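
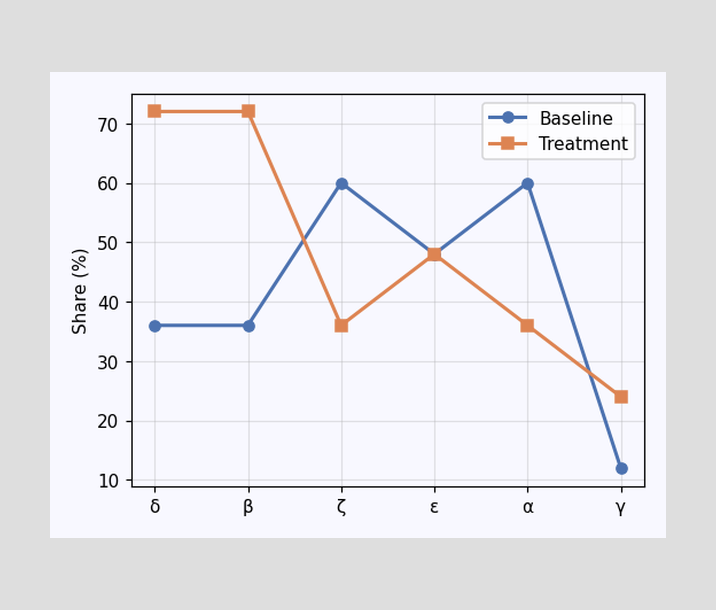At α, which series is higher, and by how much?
At α, Baseline sits above the other line by 24%.

Baseline, by 24%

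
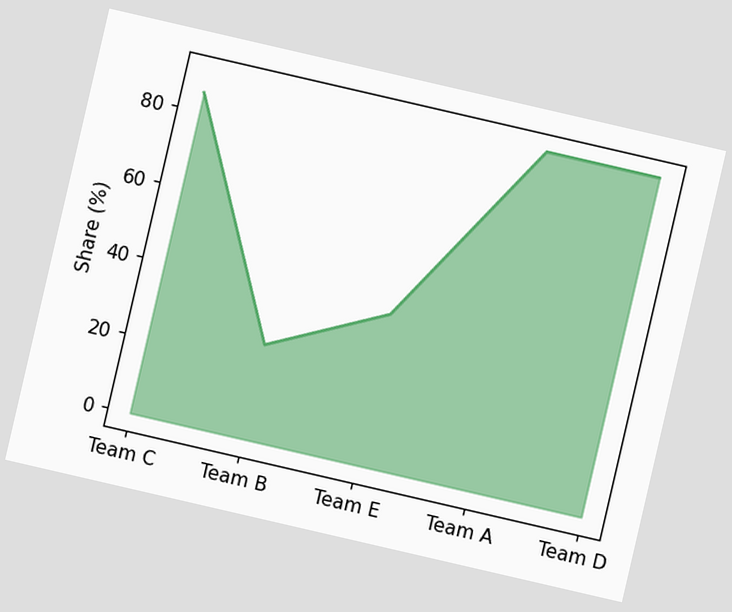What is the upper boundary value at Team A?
90%

The chart is tilted about 13° clockwise. At Team A the upper boundary is at 90%.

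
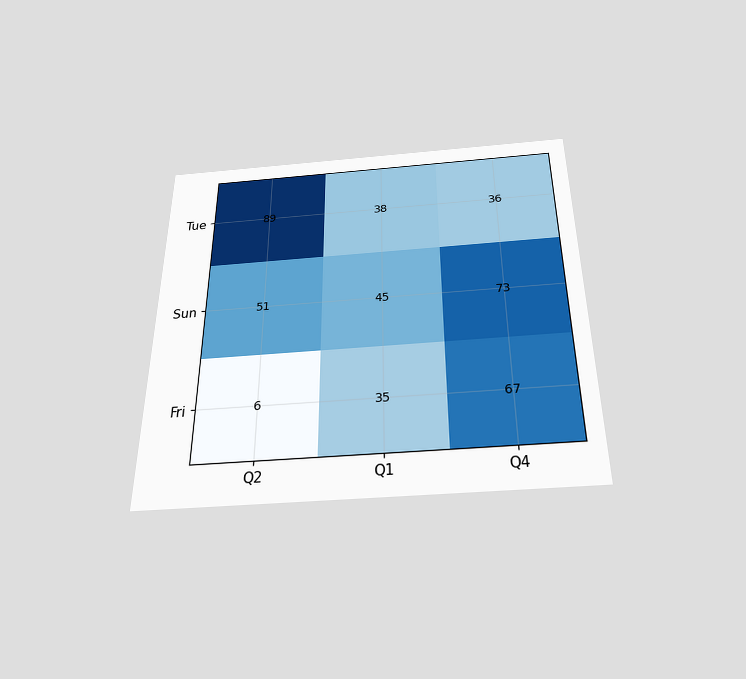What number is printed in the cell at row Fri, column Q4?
The chart is viewed slightly from below. The (Fri, Q4) cell reads 67.

67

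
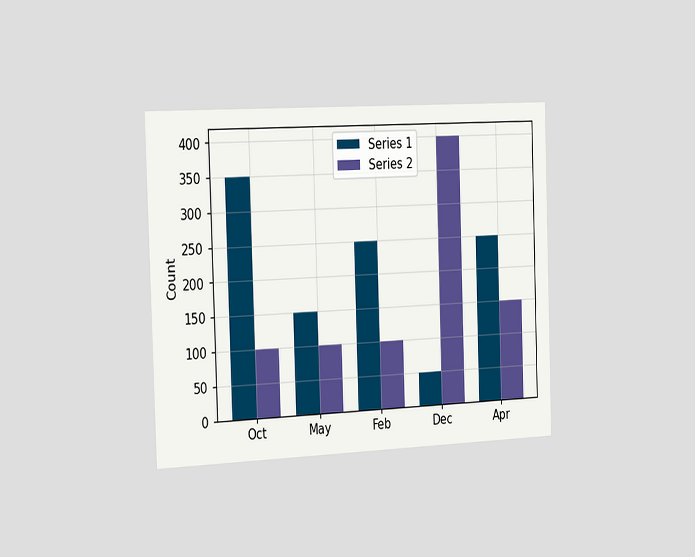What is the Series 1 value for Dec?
50

The chart is viewed slightly from the left. The Series 1 bar at Dec reaches 50 on the y-axis.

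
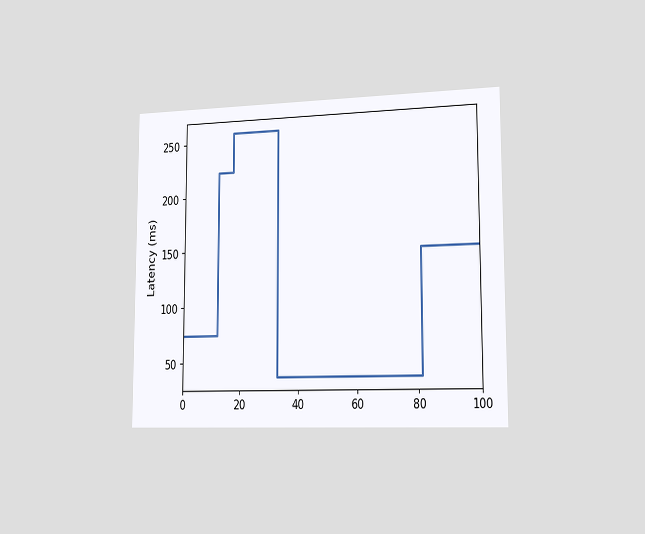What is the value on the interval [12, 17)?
222ms

The chart is viewed slightly from the right. On [12, 17) the step sits at 222ms.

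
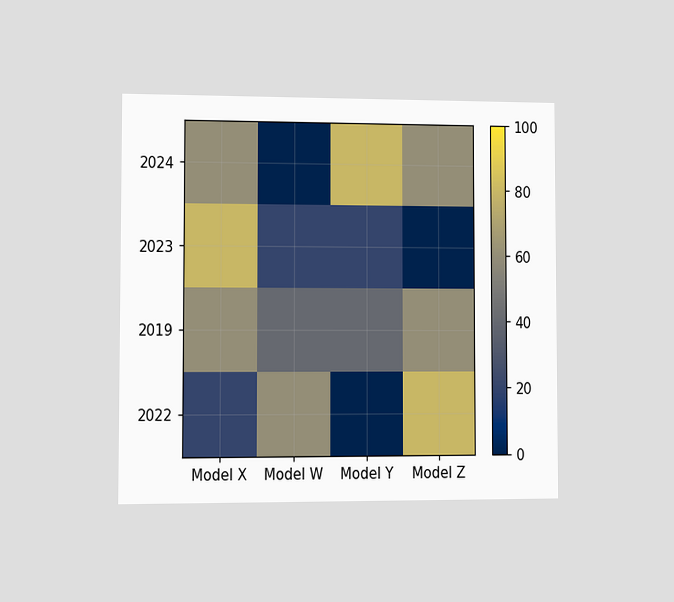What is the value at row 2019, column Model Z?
The chart is viewed at a slight angle. Matching cell (2019, Model Z) against the colorbar gives 60.

60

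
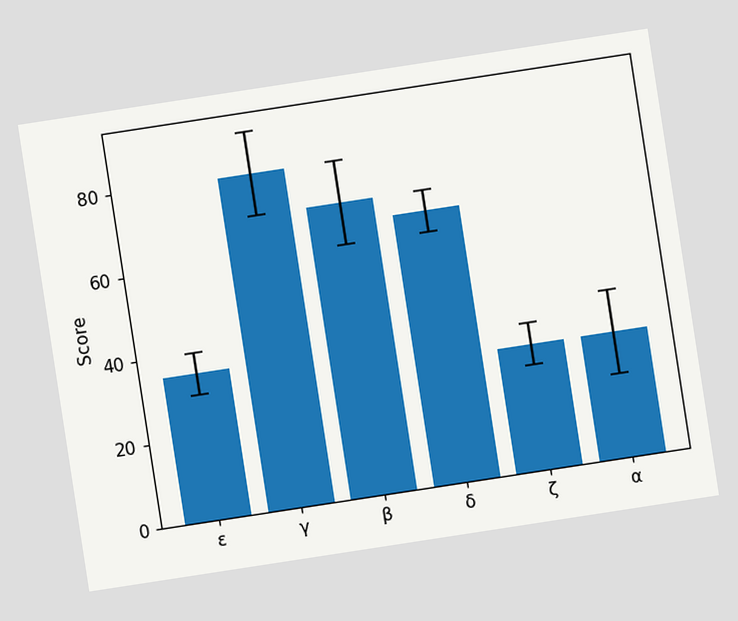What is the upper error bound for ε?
40

The chart is tilted about 9° counter-clockwise. The ε bar's upper whisker reaches 40.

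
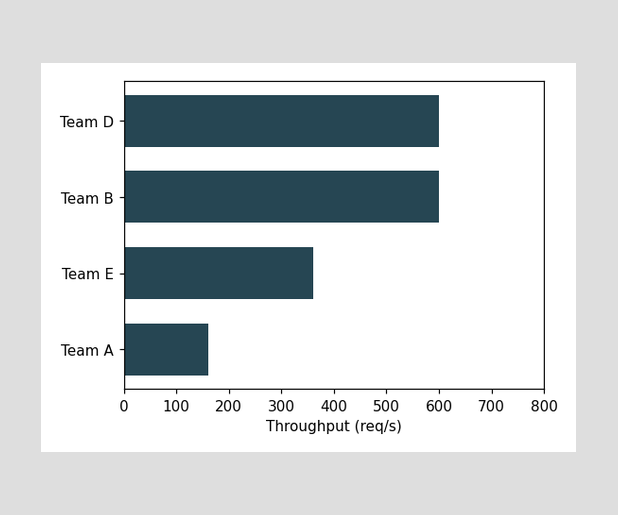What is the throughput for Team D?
600req/s

Reading along the chart's x-axis, the Team D bar reaches 600req/s.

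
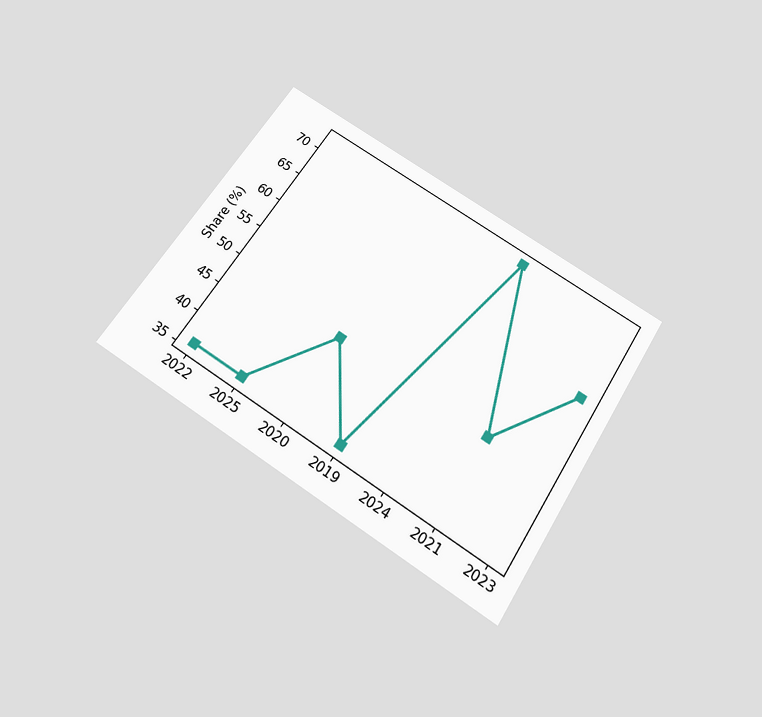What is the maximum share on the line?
72%

The chart is tilted about 33° clockwise and viewed slightly from below. The highest point is at 2024, and reading across to the y-axis gives 72%.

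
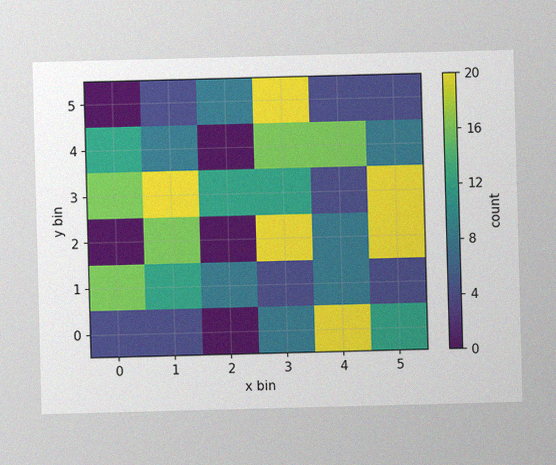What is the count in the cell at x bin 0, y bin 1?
The image has some photo noise and uneven lighting. Matching the cell (0, 1) against the colorbar gives 16.

16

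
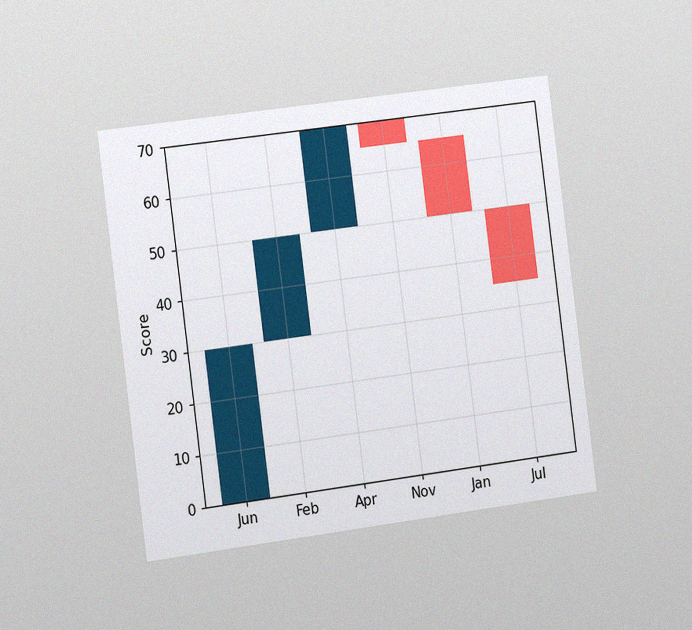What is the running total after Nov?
65

The chart is tilted about 7° counter-clockwise and viewed slightly from the left, with some photo noise. After Nov the running total reaches 65.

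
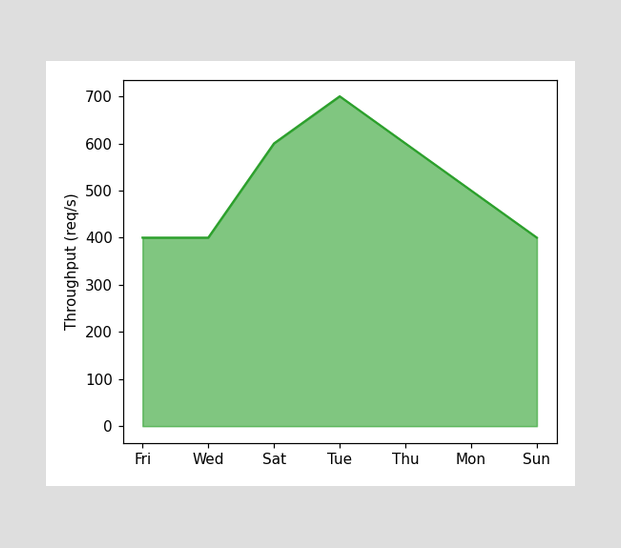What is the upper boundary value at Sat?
At Sat the upper boundary is at 600req/s.

600req/s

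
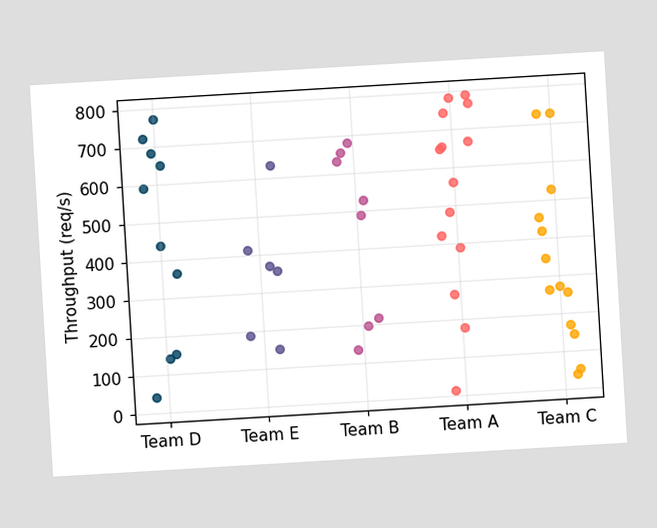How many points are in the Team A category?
The chart is tilted about 3° counter-clockwise. Counting the markers in the Team A column gives 14.

14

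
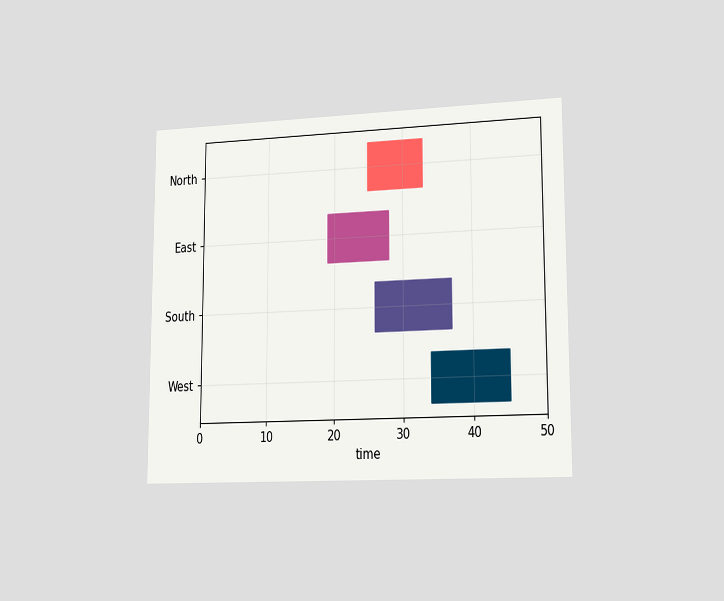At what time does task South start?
The chart is viewed slightly from the right. The South bar begins at t=26.

26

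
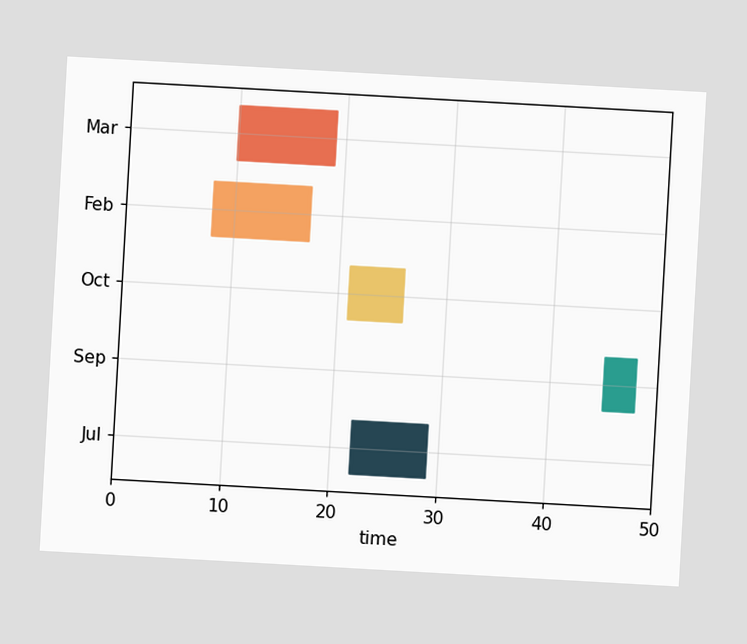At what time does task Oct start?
The chart is tilted about 3° clockwise. The Oct bar begins at t=21.

21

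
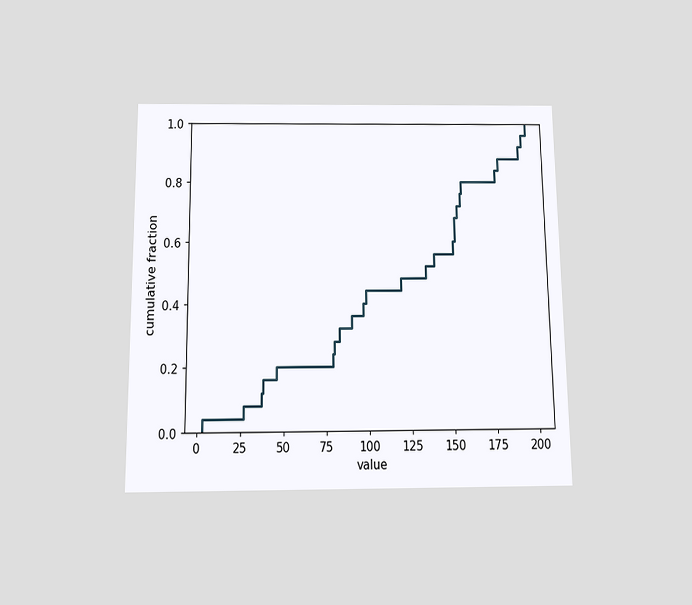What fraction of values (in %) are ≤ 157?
The chart is viewed slightly from below. At x=157 the ECDF step is at 76%.

76%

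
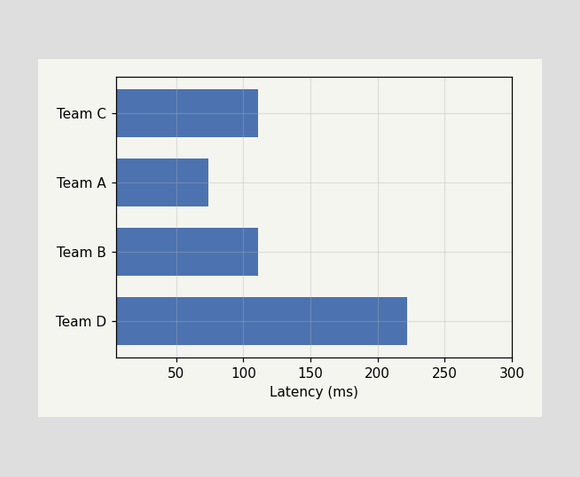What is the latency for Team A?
74ms

Reading along the chart's x-axis, the Team A bar reaches 74ms.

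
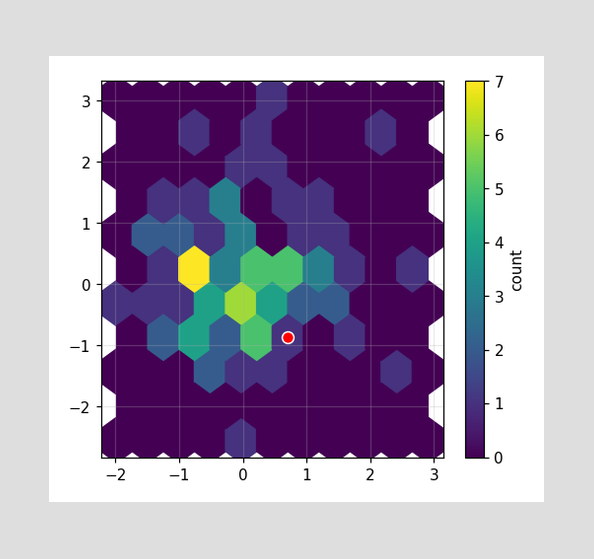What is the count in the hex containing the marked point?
The marked hex reads 1 on the colorbar.

1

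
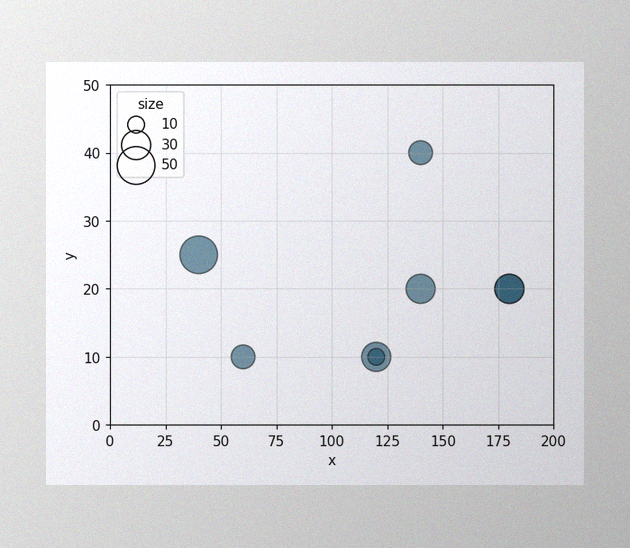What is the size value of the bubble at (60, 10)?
The image has some photo noise and uneven lighting. Matching the bubble at (60, 10) against the size legend gives 20.

20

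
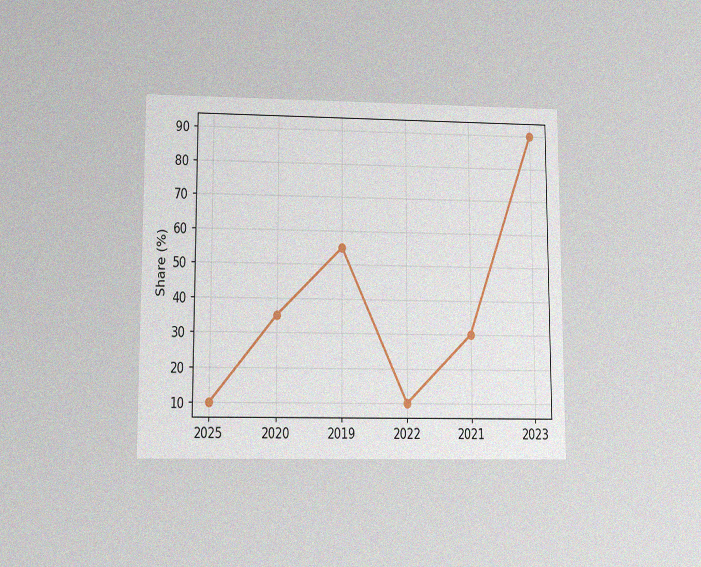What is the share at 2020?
35%

The chart is viewed at a slight angle, with some photo noise. At 2020, the line is at 35%.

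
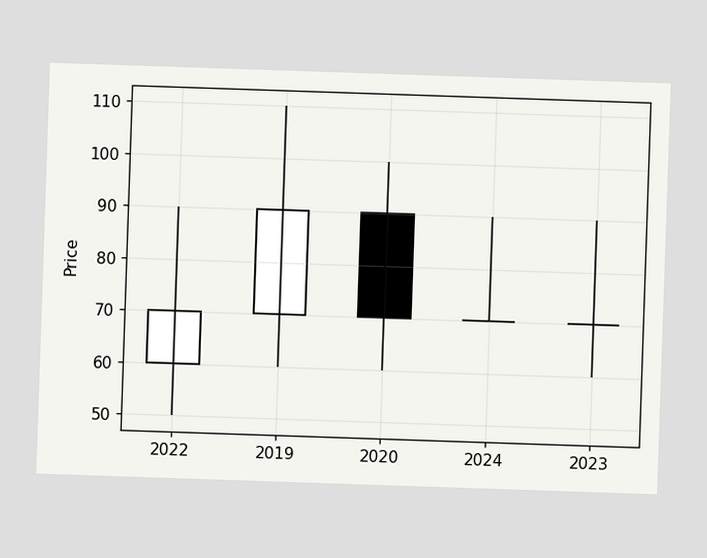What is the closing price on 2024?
70

The 2024 candle closes at 70.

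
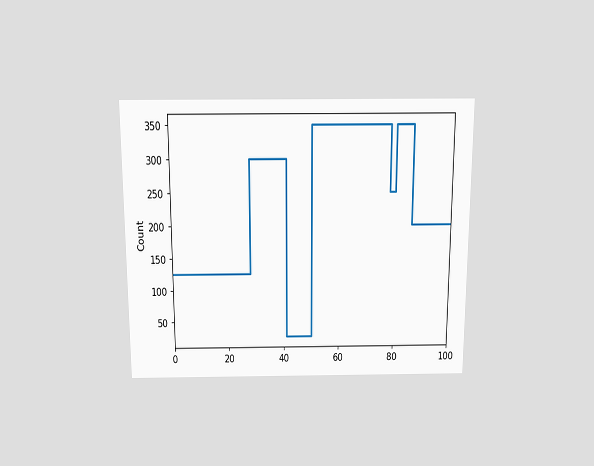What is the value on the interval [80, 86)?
The chart is viewed slightly from above. On [80, 86) the step sits at 350.

350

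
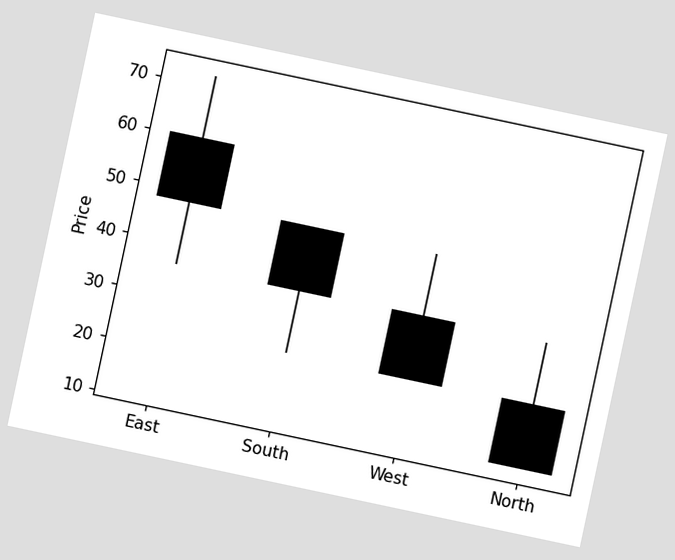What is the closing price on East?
The chart is tilted about 12° clockwise. The East candle closes at 48.

48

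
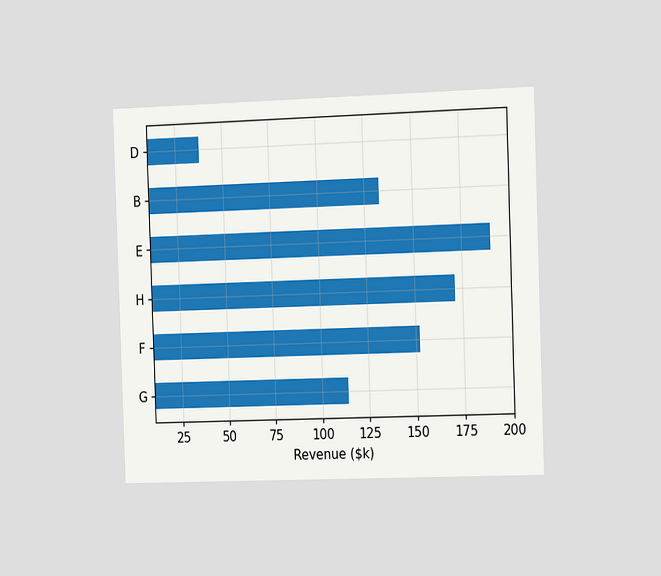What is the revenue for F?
The chart is tilted about 2° counter-clockwise and viewed slightly from the right. Reading along the chart's x-axis, the F bar reaches $152k.

$152k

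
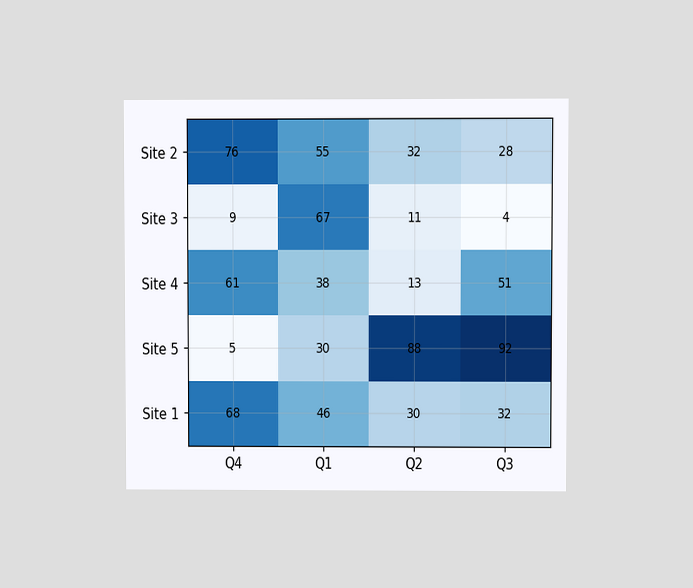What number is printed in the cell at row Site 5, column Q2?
The chart is viewed at a slight angle. The (Site 5, Q2) cell reads 88.

88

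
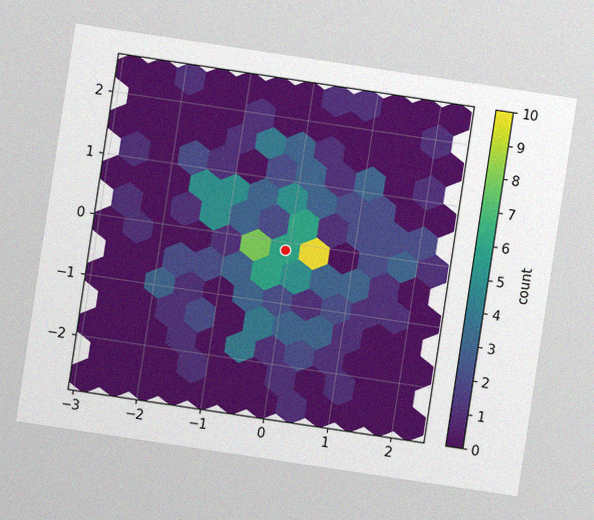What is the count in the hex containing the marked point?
The chart is tilted about 9° clockwise, with some photo noise. The marked hex reads 6 on the colorbar.

6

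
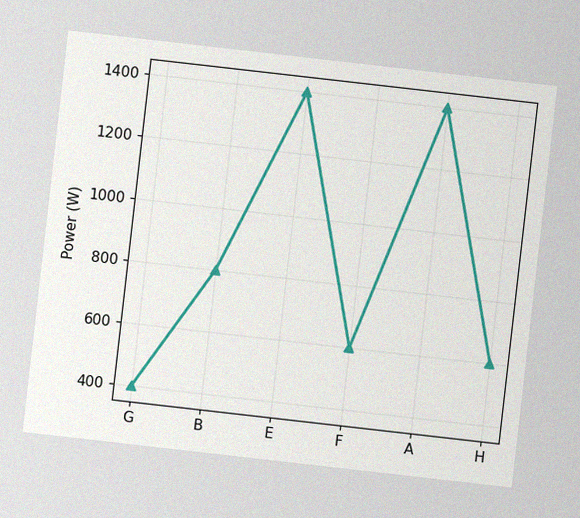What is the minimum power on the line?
400W

The chart is tilted about 6° clockwise, with some photo noise. The lowest point is at G, and reading across to the y-axis gives 400W.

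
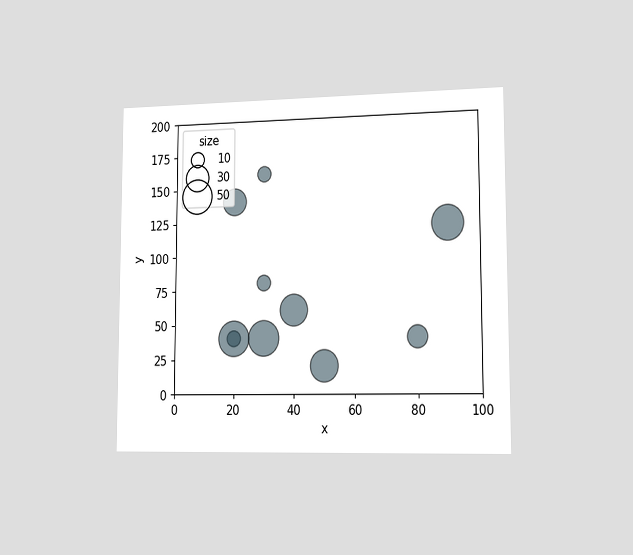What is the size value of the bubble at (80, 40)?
20

The chart is viewed slightly from the right. Matching the bubble at (80, 40) against the size legend gives 20.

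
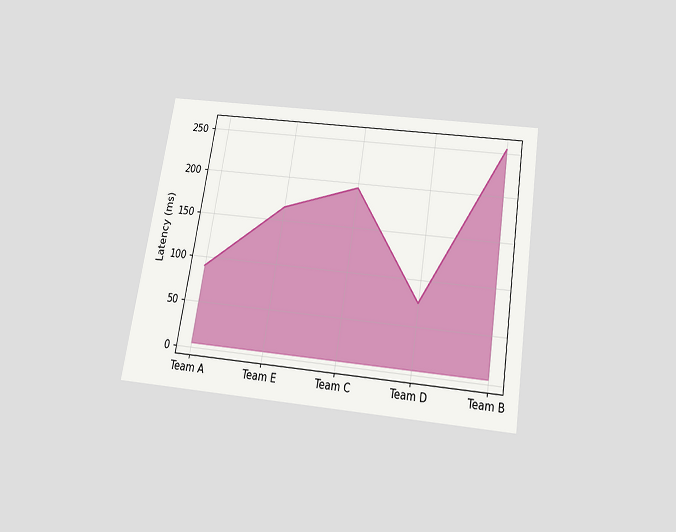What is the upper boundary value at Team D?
The chart is tilted about 9° clockwise and viewed slightly from below. At Team D the upper boundary is at 75ms.

75ms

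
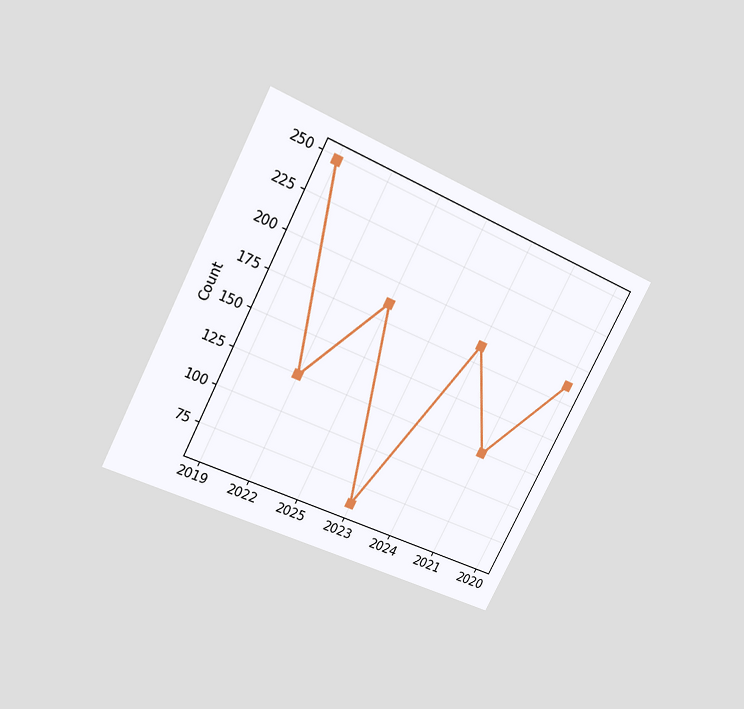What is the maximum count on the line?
The chart is tilted about 27° clockwise and viewed slightly from above. The highest point is at 2019, and reading across to the y-axis gives 248.

248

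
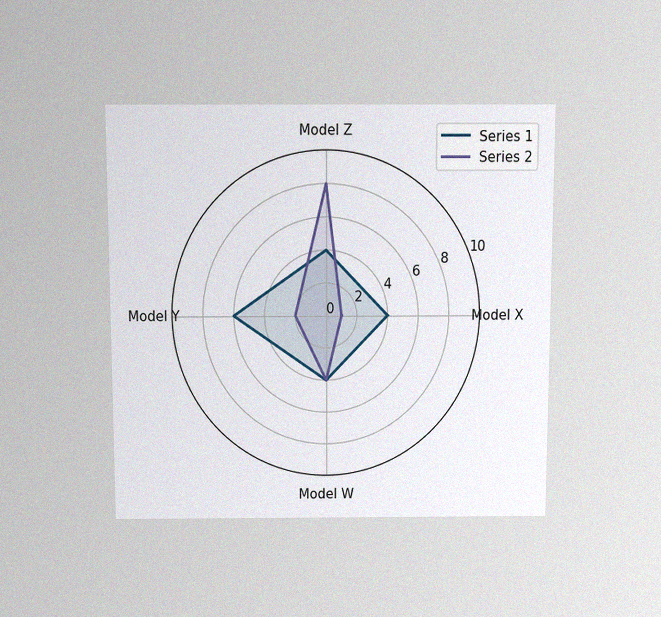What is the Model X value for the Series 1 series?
The chart is viewed slightly from above, with some photo noise. On the Model X axis, Series 1 reaches 4.

4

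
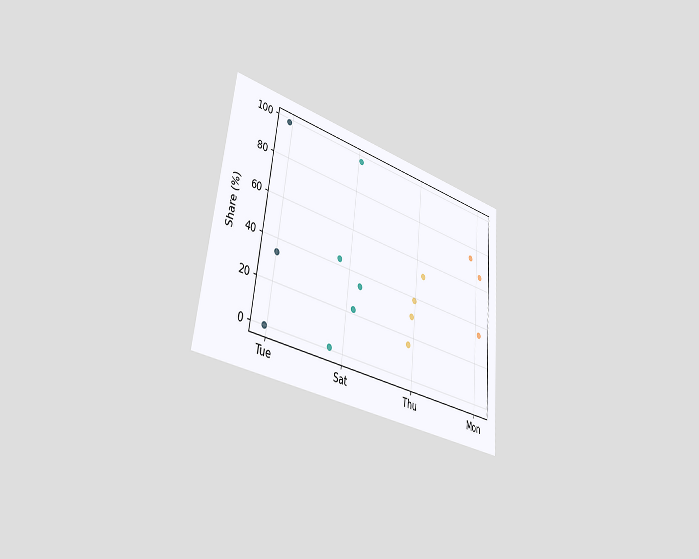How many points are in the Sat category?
5

The chart is tilted about 6° clockwise and viewed slightly from the left. Counting the markers in the Sat column gives 5.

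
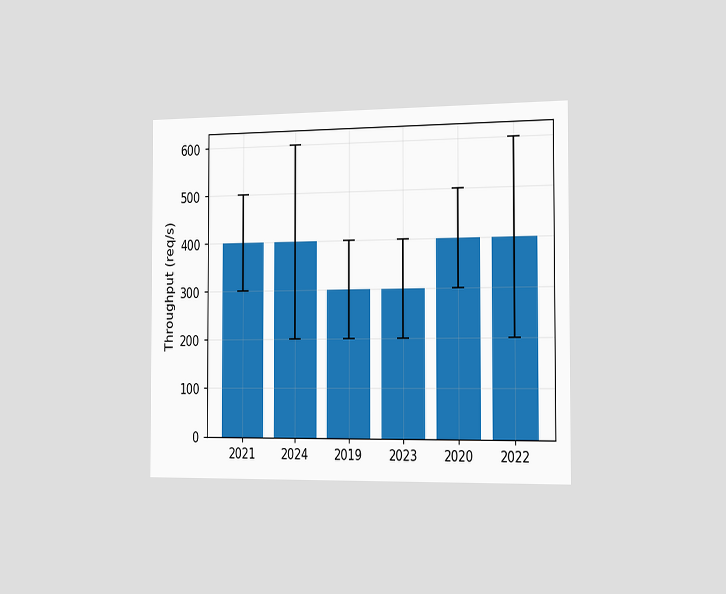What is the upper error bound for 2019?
400req/s

The chart is viewed slightly from the right. The 2019 bar's upper whisker reaches 400req/s.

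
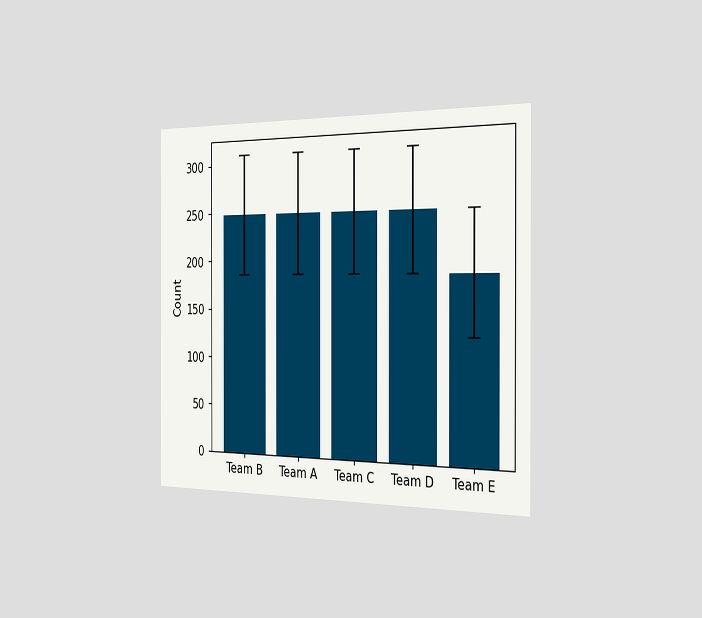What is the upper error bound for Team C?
310

The chart is viewed slightly from the right. The Team C bar's upper whisker reaches 310.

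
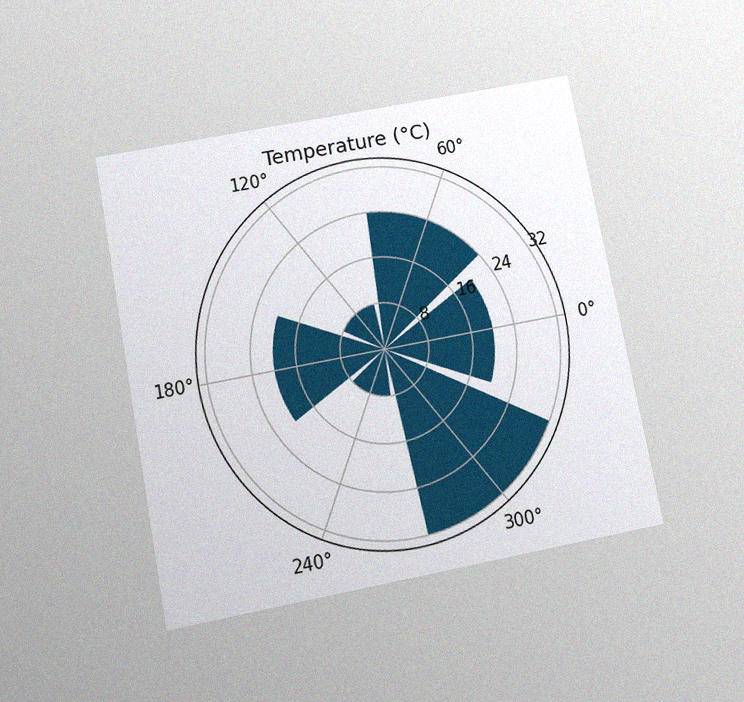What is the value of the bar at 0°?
The chart is tilted about 11° counter-clockwise and viewed slightly from below, with some photo noise. The bar at 0° reaches 20°C on the radial axis.

20°C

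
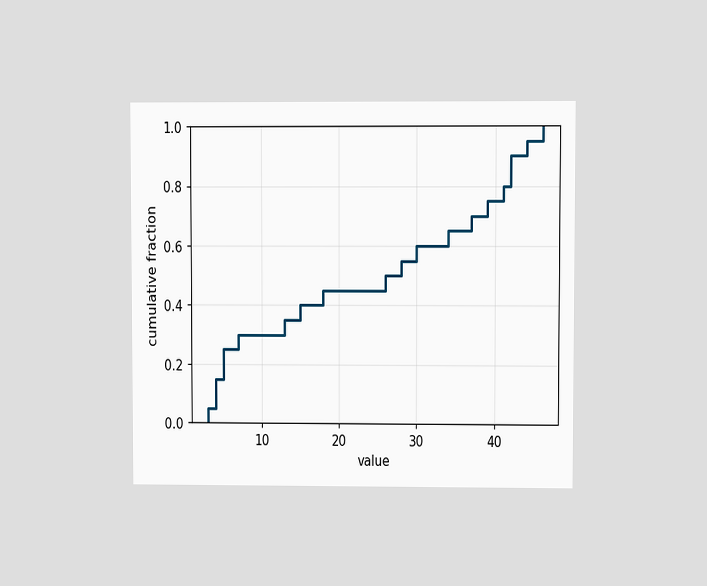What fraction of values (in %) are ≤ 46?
100%

The chart is viewed at a slight angle. At x=46 the ECDF step is at 100%.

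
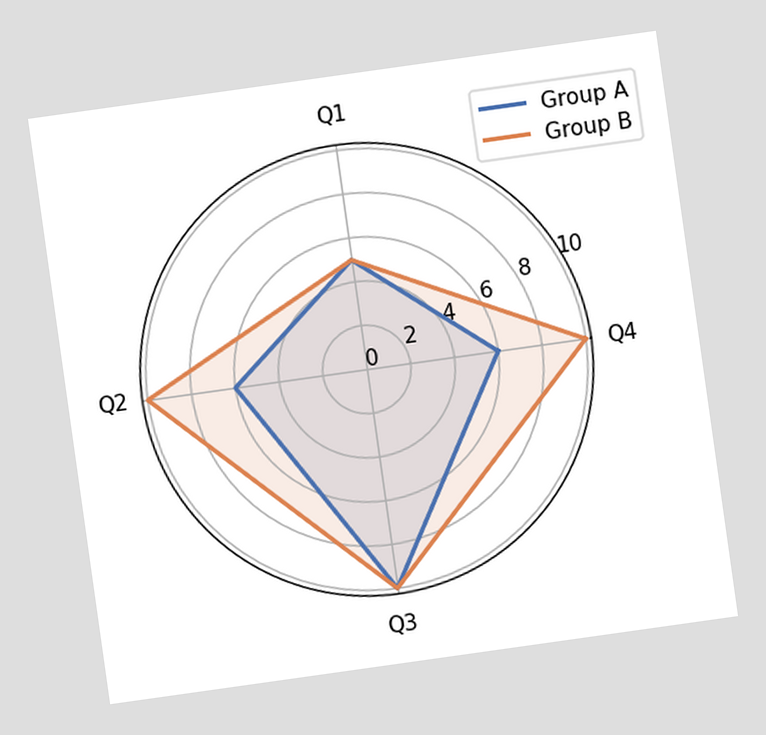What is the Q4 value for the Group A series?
The chart is tilted about 8° counter-clockwise. On the Q4 axis, Group A reaches 6.

6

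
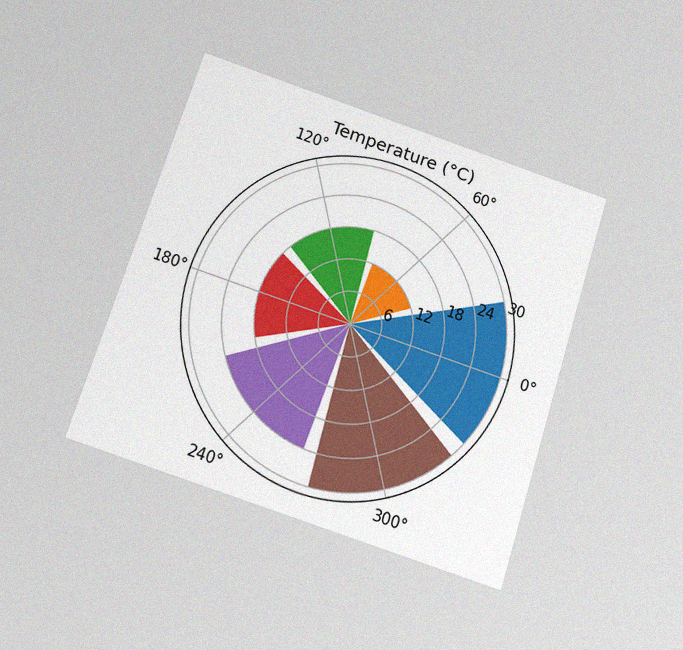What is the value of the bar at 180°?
18°C

The chart is tilted about 18° clockwise and viewed slightly from below, with some photo noise. The bar at 180° reaches 18°C on the radial axis.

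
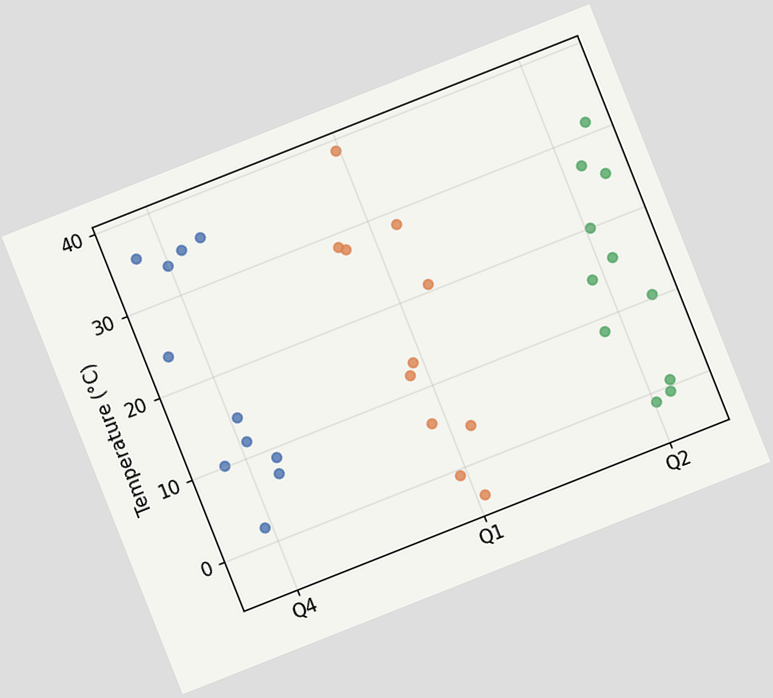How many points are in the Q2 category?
11

The chart is tilted about 22° counter-clockwise. Counting the markers in the Q2 column gives 11.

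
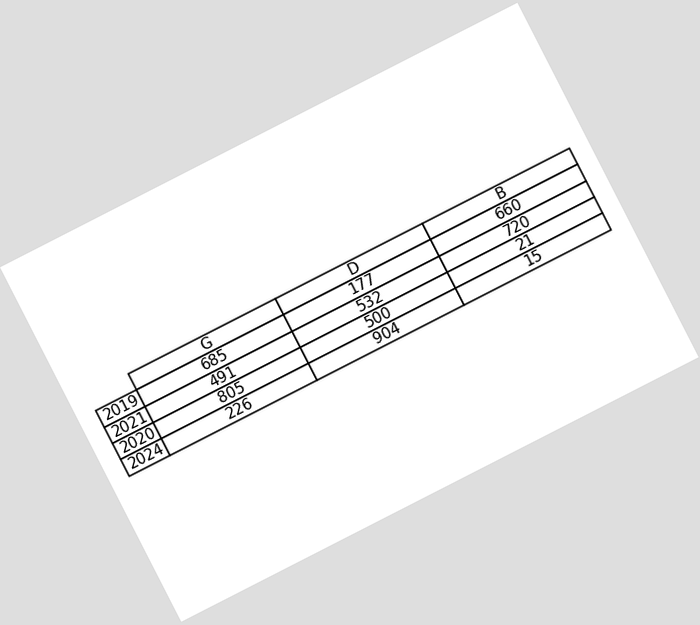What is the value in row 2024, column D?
The chart is tilted about 27° counter-clockwise. The (2024, D) cell reads 904.

904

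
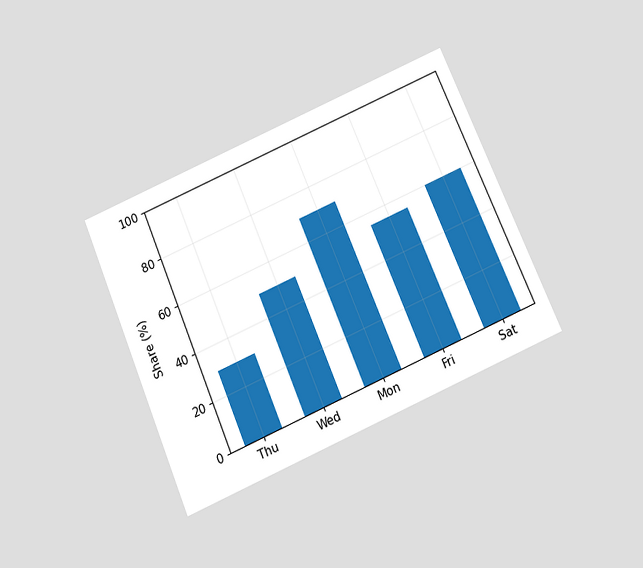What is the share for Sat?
The chart is tilted about 23° counter-clockwise and viewed slightly from below. Reading along the chart's y-axis, the Sat bar reaches 60%.

60%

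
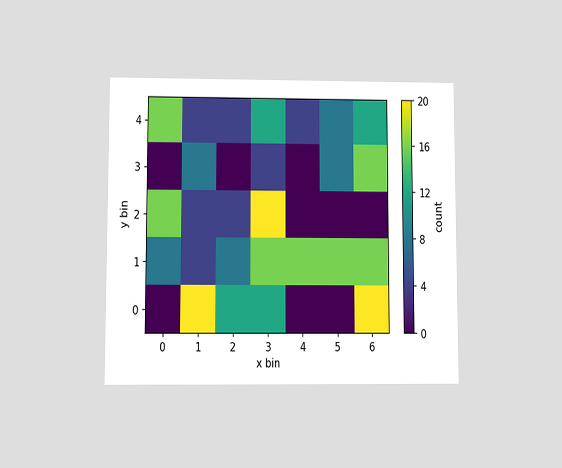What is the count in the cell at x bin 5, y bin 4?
8

The chart is viewed at a slight angle. Matching the cell (5, 4) against the colorbar gives 8.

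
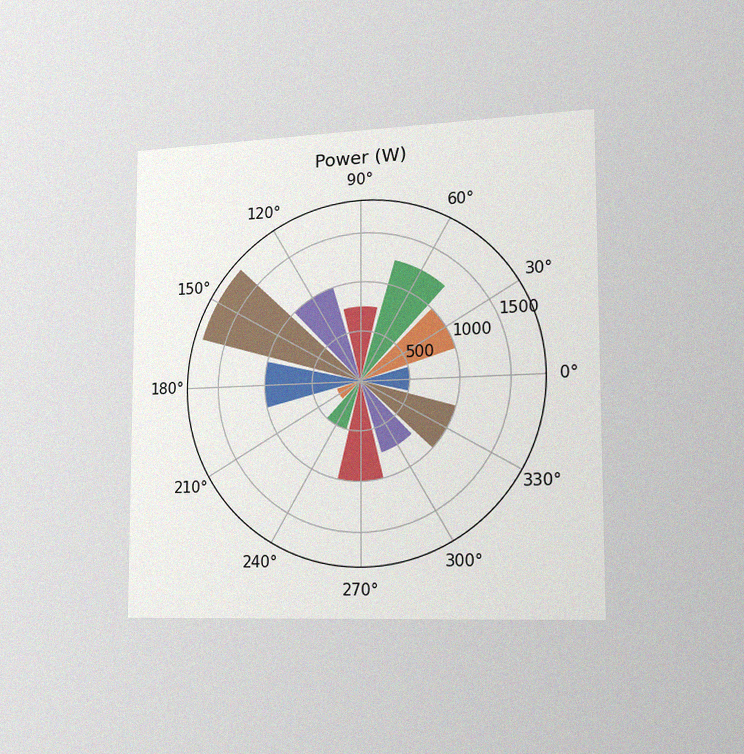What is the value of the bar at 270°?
1000W

The chart is viewed slightly from the right, with some photo noise. The bar at 270° reaches 1000W on the radial axis.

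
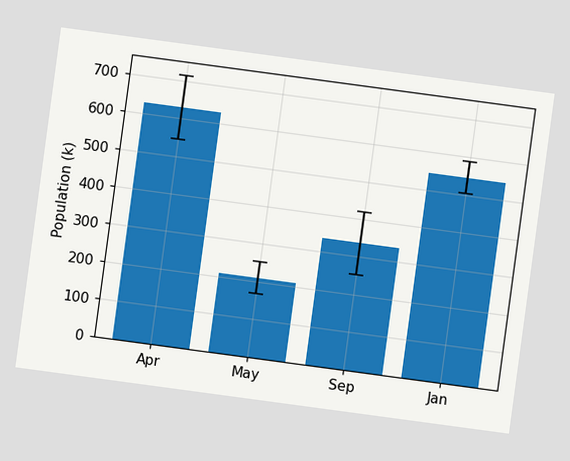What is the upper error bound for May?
252k

The chart is tilted about 8° clockwise. The May bar's upper whisker reaches 252k.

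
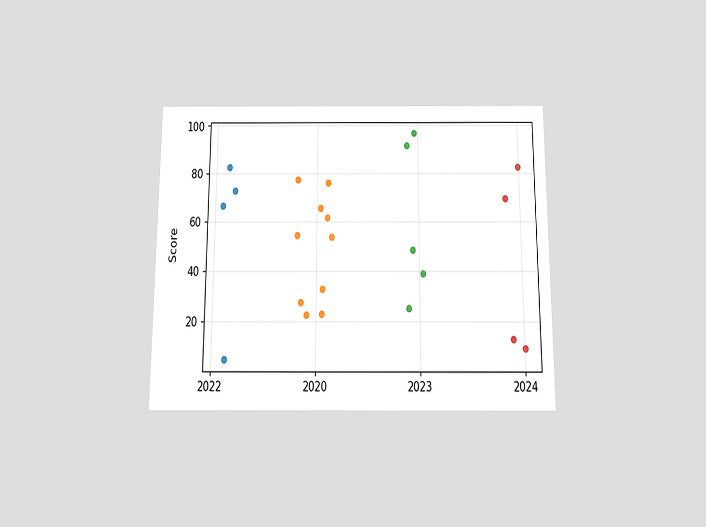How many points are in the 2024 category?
The chart is viewed slightly from below. Counting the markers in the 2024 column gives 4.

4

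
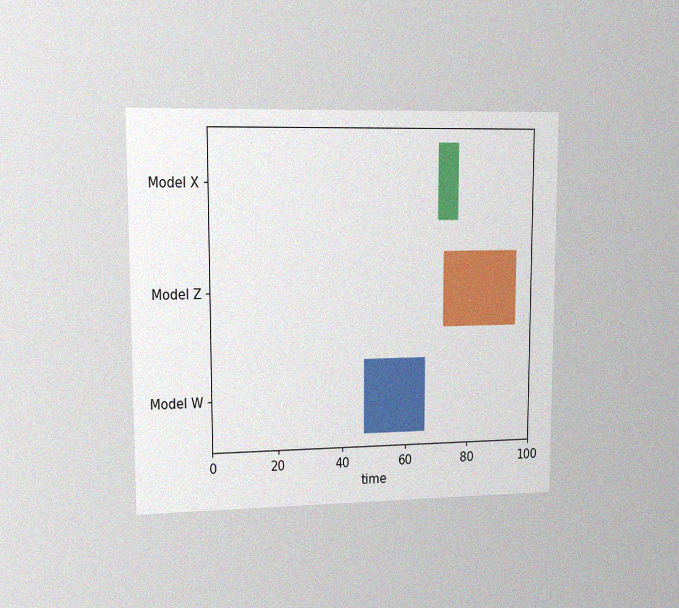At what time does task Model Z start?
72

The chart is viewed at a slight angle, with some photo noise. The Model Z bar begins at t=72.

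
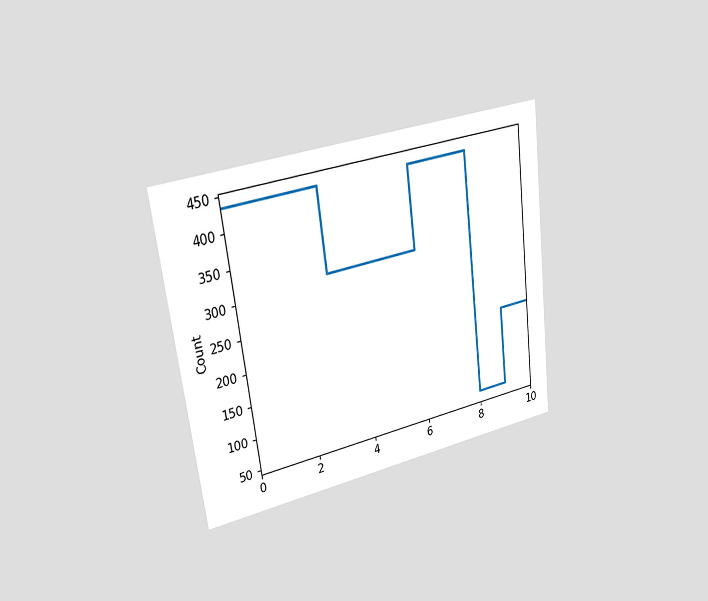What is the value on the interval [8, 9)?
62

The chart is tilted about 7° counter-clockwise and viewed slightly from the left. On [8, 9) the step sits at 62.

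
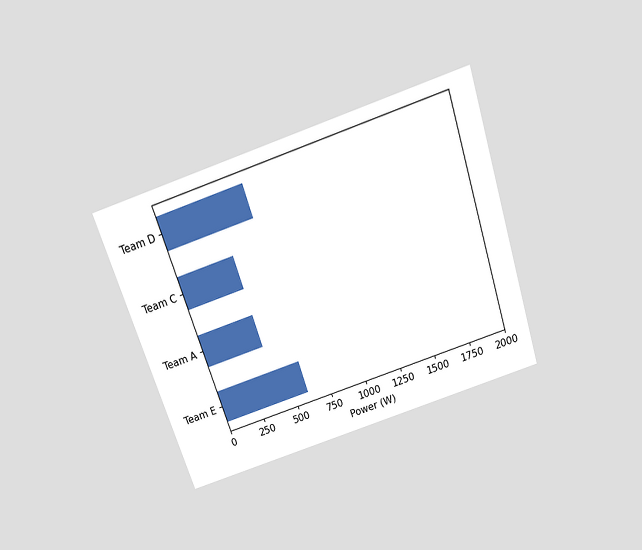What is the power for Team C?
The chart is tilted about 18° counter-clockwise and viewed slightly from above. Reading along the chart's x-axis, the Team C bar reaches 400W.

400W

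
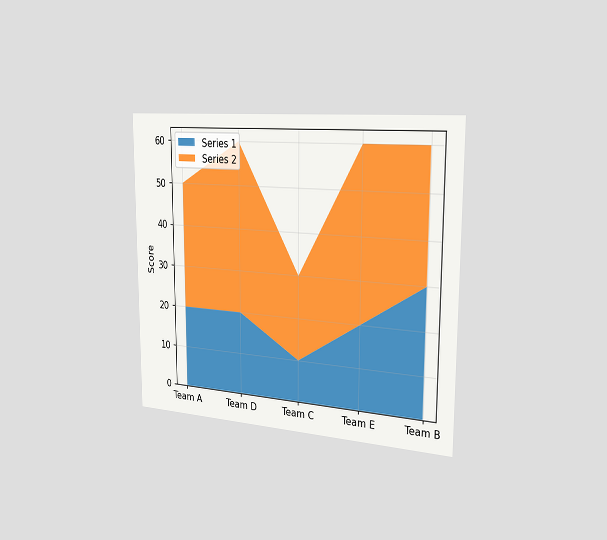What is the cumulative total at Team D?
60

The chart is viewed slightly from the right. The stacked total at Team D reaches 60.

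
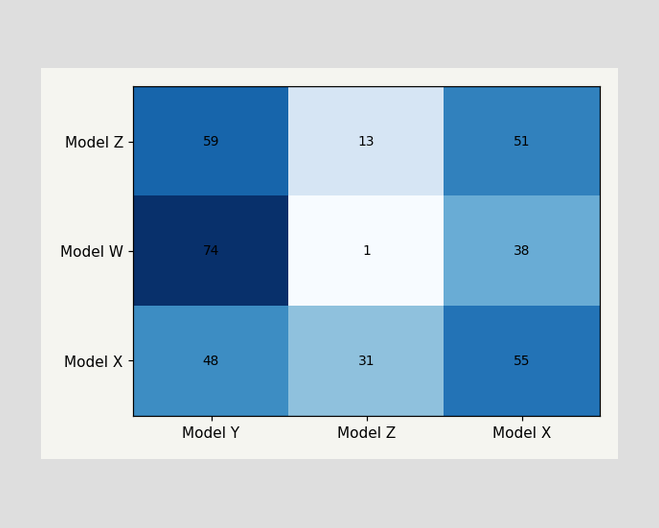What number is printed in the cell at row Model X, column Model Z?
The (Model X, Model Z) cell reads 31.

31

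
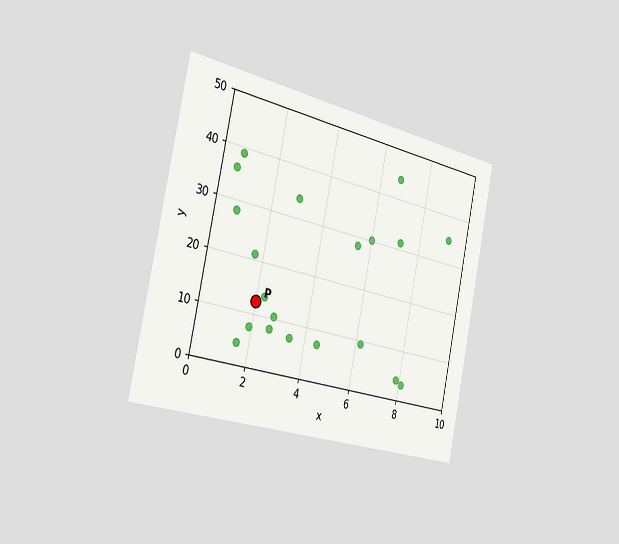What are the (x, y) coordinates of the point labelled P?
(2, 12.5)

The chart is tilted about 12° clockwise and viewed slightly from the left. Following the gridlines from P to each axis, P sits at (2, 12.5).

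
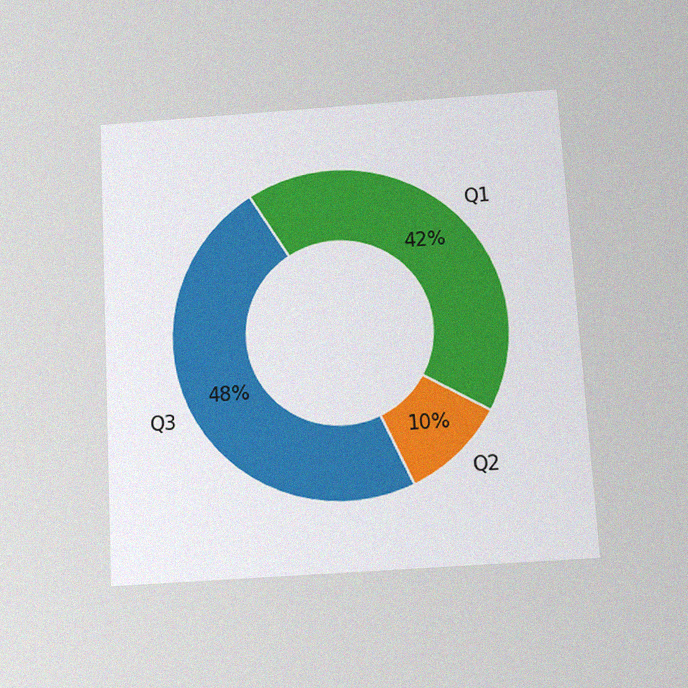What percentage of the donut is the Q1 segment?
42%

The chart is tilted about 3° counter-clockwise and viewed slightly from below, with some photo noise. The Q1 segment takes up 42% of the ring.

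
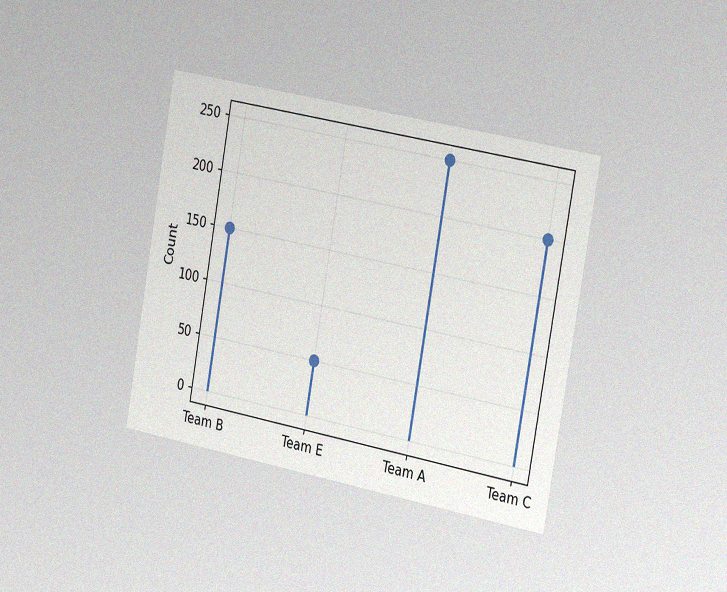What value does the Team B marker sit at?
150

The chart is tilted about 10° clockwise and viewed slightly from the right, with some photo noise. The Team B marker sits at 150.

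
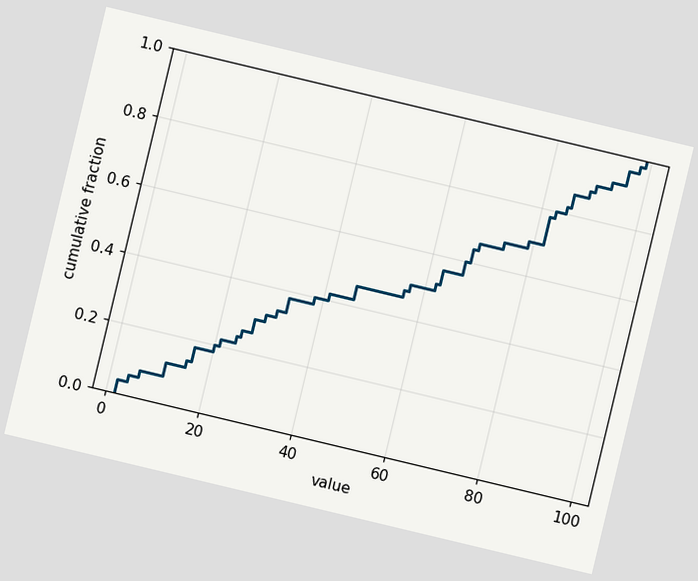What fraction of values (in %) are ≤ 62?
The chart is tilted about 13° clockwise. At x=62 the ECDF step is at 52%.

52%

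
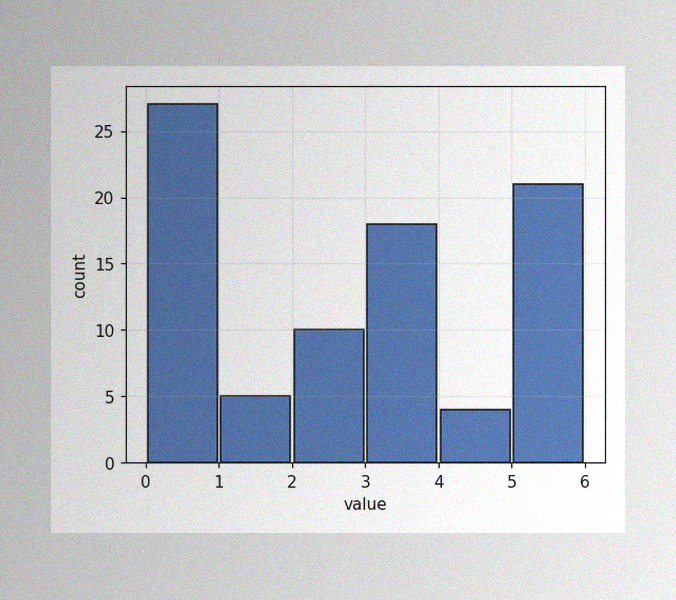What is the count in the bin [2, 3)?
The image has some photo noise and uneven lighting. The [2, 3) bin has height 10.

10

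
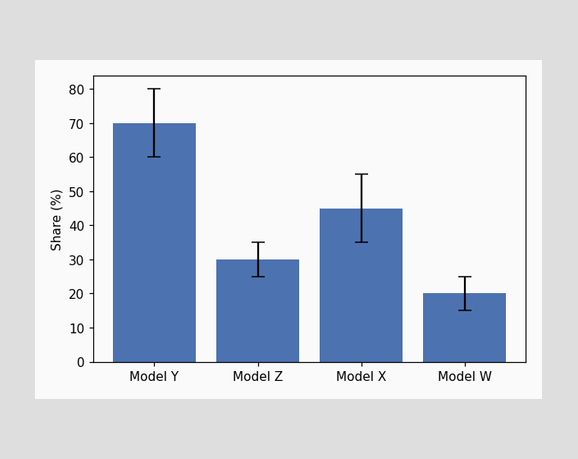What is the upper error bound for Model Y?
The Model Y bar's upper whisker reaches 80%.

80%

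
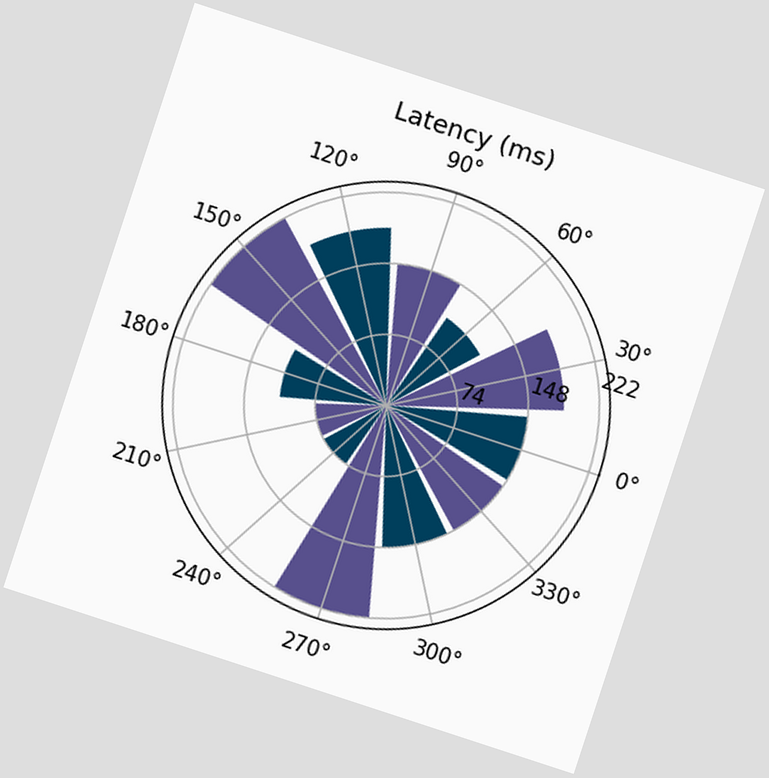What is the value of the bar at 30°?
The chart is tilted about 18° clockwise. The bar at 30° reaches 185ms on the radial axis.

185ms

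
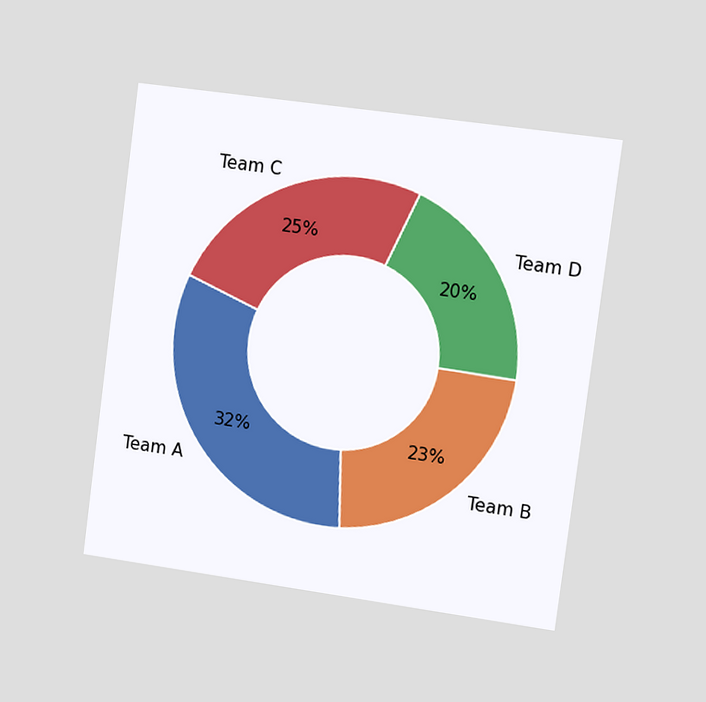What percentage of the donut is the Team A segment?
32%

The chart is tilted about 7° clockwise and viewed slightly from the right. The Team A segment takes up 32% of the ring.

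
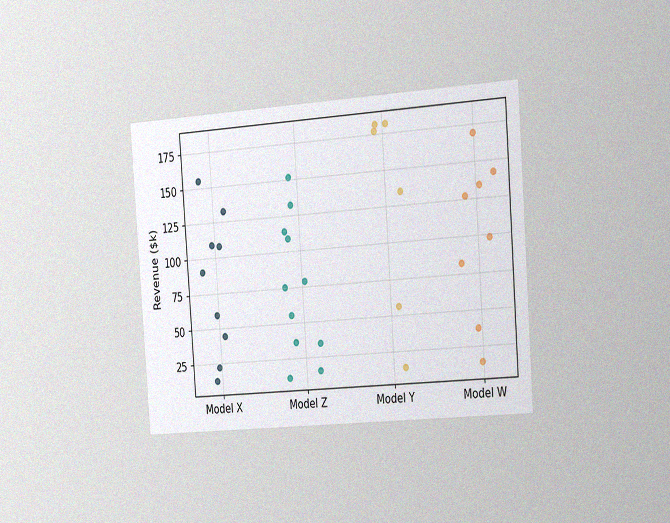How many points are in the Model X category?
The chart is tilted about 4° counter-clockwise and viewed slightly from the right, with some photo noise. Counting the markers in the Model X column gives 9.

9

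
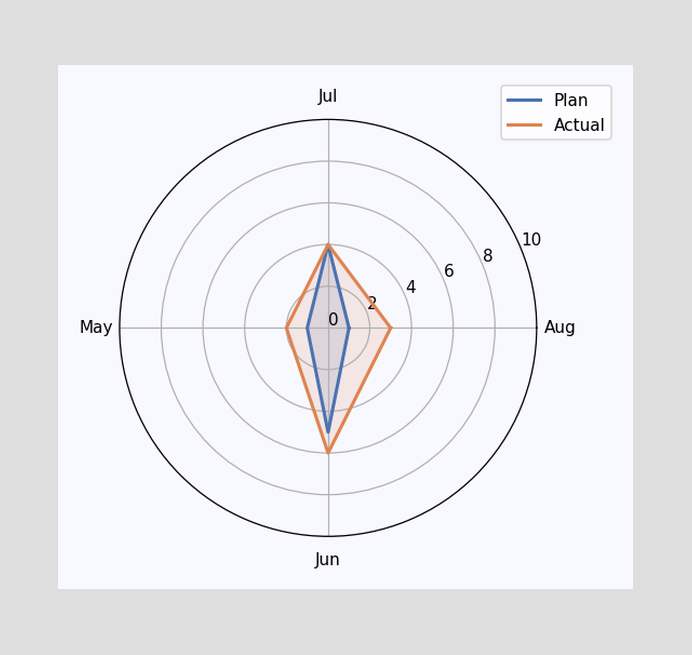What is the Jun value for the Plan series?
5

On the Jun axis, Plan reaches 5.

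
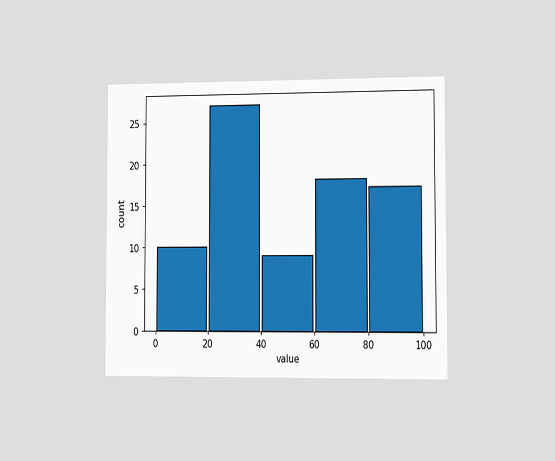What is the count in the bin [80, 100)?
The chart is viewed slightly from the right. The [80, 100) bin has height 17.

17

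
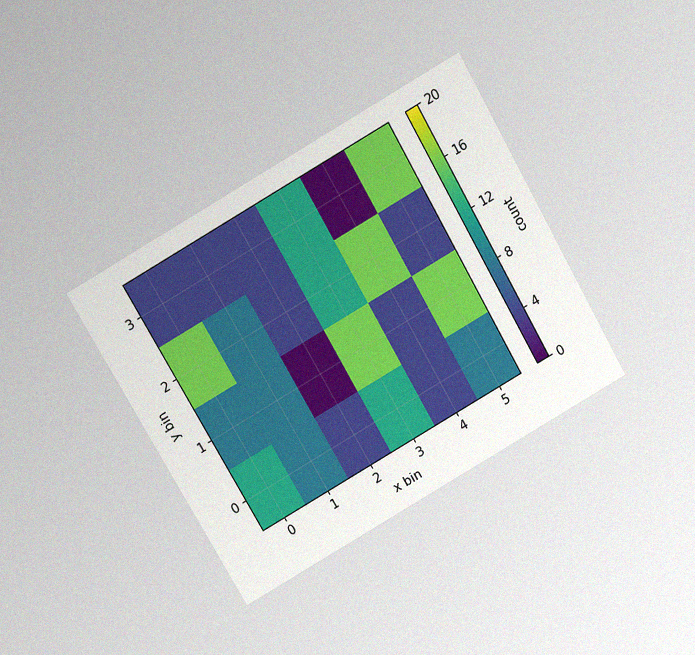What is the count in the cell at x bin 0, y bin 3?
4

The chart is tilted about 30° counter-clockwise and viewed slightly from above, with some photo noise. Matching the cell (0, 3) against the colorbar gives 4.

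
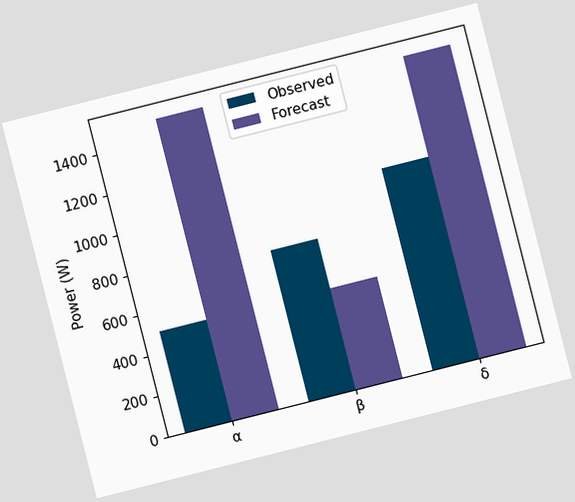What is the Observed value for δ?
1000W

The chart is tilted about 14° counter-clockwise. The Observed bar at δ reaches 1000W on the y-axis.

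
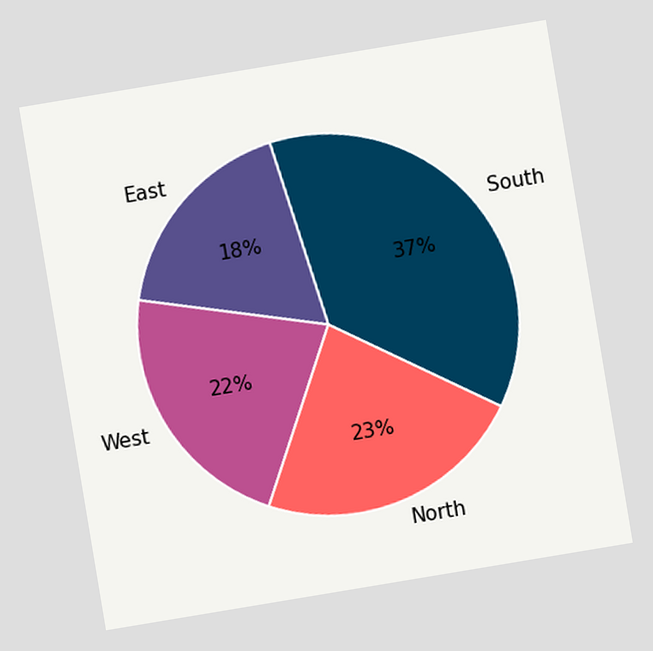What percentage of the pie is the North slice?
23%

The chart is tilted about 9° counter-clockwise. The North slice takes up 23% of the pie.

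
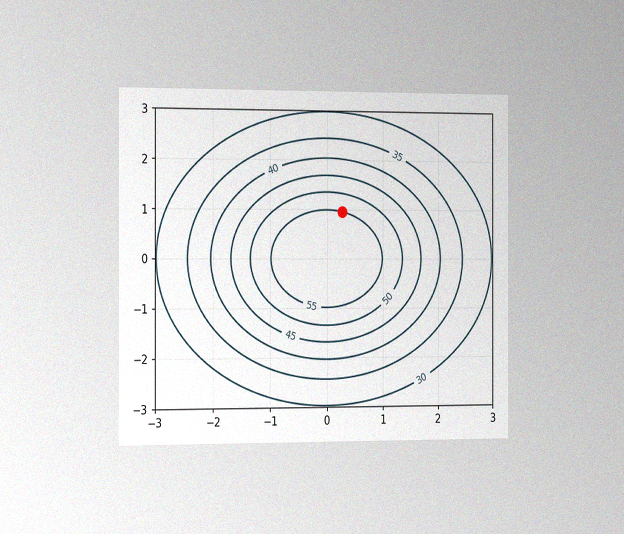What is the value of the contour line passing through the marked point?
The chart is viewed slightly from the left, with some photo noise. The marked point sits on the contour labelled 55.

55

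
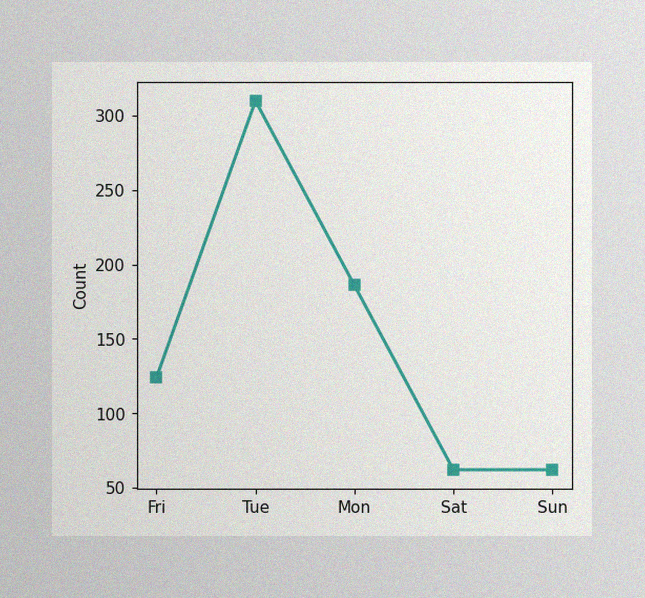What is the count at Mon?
The image has some photo noise and uneven lighting. At Mon, the line is at 186.

186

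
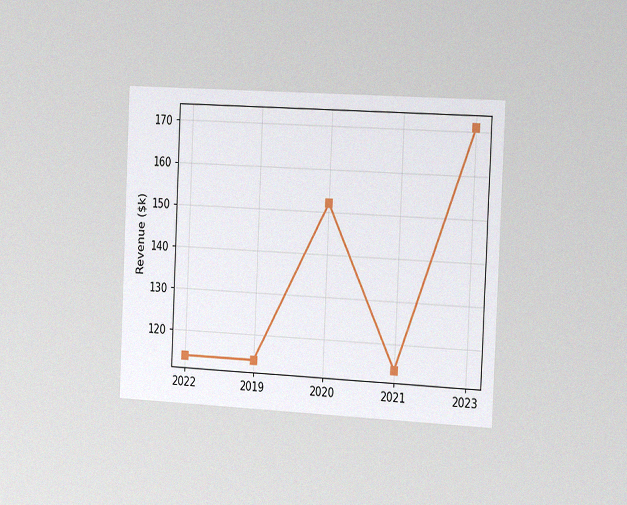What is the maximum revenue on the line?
$171k

The chart is tilted about 3° clockwise and viewed slightly from the right, with some photo noise. The highest point is at 2023, and reading across to the y-axis gives $171k.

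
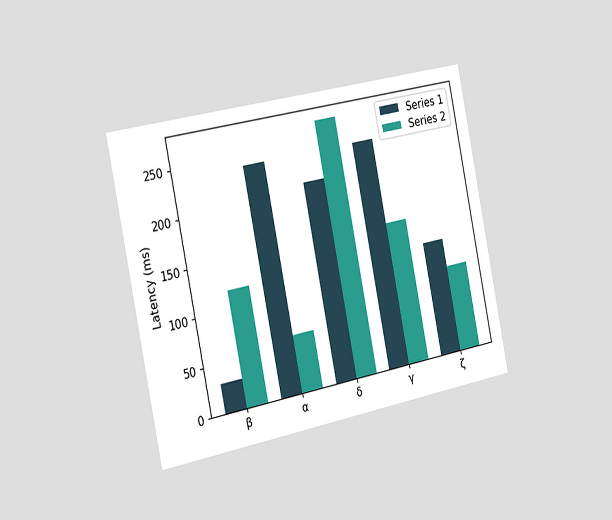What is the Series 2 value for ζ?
90ms

The chart is tilted about 11° counter-clockwise and viewed slightly from the left. The Series 2 bar at ζ reaches 90ms on the y-axis.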